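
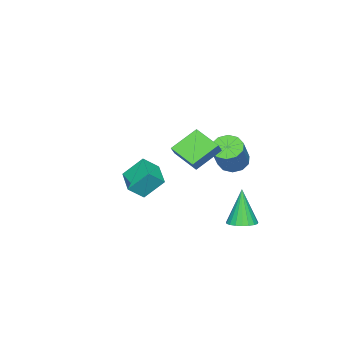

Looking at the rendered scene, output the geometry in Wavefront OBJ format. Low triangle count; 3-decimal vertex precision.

v -1.926 -2.948 -1.856
v -2.468 -2.034 -0.714
v -0.781 -1.864 -2.181
v -1.323 -0.949 -1.039
v -1.217 -3.471 -1.101
v -1.759 -2.556 0.041
v -0.072 -2.386 -1.426
v -0.614 -1.472 -0.284
v -0.551 4.056 -2.196
v 0.194 3.798 -2.063
v -1.029 3.744 -0.124
v 0.224 4.124 -2.007
v 0.119 4.439 -1.984
v -0.102 4.688 -1.997
v -0.4 4.827 -2.045
v -0.724 4.834 -2.119
v -1.019 4.705 -2.206
v -1.232 4.465 -2.292
v -1.328 4.154 -2.361
v -1.289 3.826 -2.401
v -1.123 3.538 -2.407
v -0.857 3.34 -2.375
v -0.539 3.265 -2.313
v -0.223 3.327 -2.231
v 0.037 3.516 -2.142
v -0.966 3.276 1.827
v -0.398 3.566 1.31
v 0.813 3.914 2.837
v 0.246 3.624 3.353
v -0.691 3.953 1.454
v 0.52 4.301 2.981
v -1.089 4.082 1.741
v 0.122 4.43 3.268
v -1.44 3.903 2.06
v -0.228 4.251 3.587
v -1.609 3.485 2.29
v -0.398 3.833 3.817
v -1.533 2.986 2.343
v -0.322 3.334 3.87
v -1.24 2.599 2.199
v -0.029 2.947 3.726
v -0.842 2.47 1.912
v 0.369 2.818 3.439
v -0.492 2.649 1.593
v 0.72 2.997 3.12
v -0.322 3.067 1.363
v 0.889 3.415 2.89
v 0.782 2.406 4.124
v 1.33 2.541 4.732
v 1.101 3.821 3.523
v 1.649 3.956 4.132
v 2.011 1.724 3.168
v 2.559 1.859 3.777
v 2.33 3.139 2.568
v 2.878 3.274 3.176
f 2 4 1
f 5 2 1
f 1 4 3
f 3 5 1
f 2 8 4
f 6 2 5
f 6 8 2
f 4 8 3
f 7 5 3
f 3 8 7
f 7 6 5
f 8 6 7
f 10 9 12
f 10 12 11
f 12 9 13
f 12 13 11
f 13 9 14
f 13 14 11
f 14 9 15
f 14 15 11
f 15 9 16
f 15 16 11
f 16 9 17
f 16 17 11
f 17 9 18
f 17 18 11
f 18 9 19
f 18 19 11
f 19 9 20
f 19 20 11
f 20 9 21
f 20 21 11
f 21 9 22
f 21 22 11
f 22 9 23
f 22 23 11
f 23 9 24
f 23 24 11
f 24 9 25
f 24 25 11
f 25 9 10
f 25 10 11
f 27 26 30
f 27 30 28
f 28 30 31
f 28 31 29
f 30 26 32
f 30 32 31
f 31 32 33
f 31 33 29
f 32 26 34
f 32 34 33
f 33 34 35
f 33 35 29
f 34 26 36
f 34 36 35
f 35 36 37
f 35 37 29
f 36 26 38
f 36 38 37
f 37 38 39
f 37 39 29
f 38 26 40
f 38 40 39
f 39 40 41
f 39 41 29
f 40 26 42
f 40 42 41
f 41 42 43
f 41 43 29
f 42 26 44
f 42 44 43
f 43 44 45
f 43 45 29
f 44 26 46
f 44 46 45
f 45 46 47
f 45 47 29
f 46 26 27
f 46 27 47
f 47 27 28
f 47 28 29
f 49 51 48
f 52 49 48
f 48 51 50
f 50 52 48
f 49 55 51
f 53 49 52
f 53 55 49
f 51 55 50
f 54 52 50
f 50 55 54
f 54 53 52
f 55 53 54



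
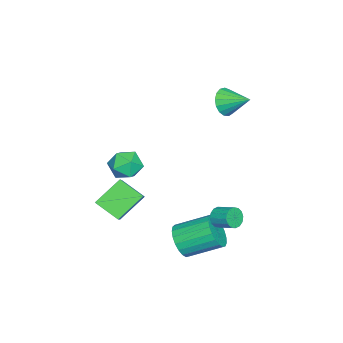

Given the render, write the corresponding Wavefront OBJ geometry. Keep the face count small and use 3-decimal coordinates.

v 2.892 2.841 -2.51
v 3.181 2.522 -2.05
v 3.518 3.46 -1.61
v 3.228 3.779 -2.07
v 3.405 2.552 -2.286
v 3.741 3.491 -1.846
v 3.491 2.659 -2.581
v 3.827 3.598 -2.142
v 3.416 2.815 -2.858
v 3.753 3.754 -2.418
v 3.201 2.978 -3.041
v 3.538 3.917 -2.601
v 2.903 3.104 -3.082
v 3.24 4.043 -2.642
v 2.602 3.16 -2.97
v 2.939 4.098 -2.53
v 2.379 3.129 -2.734
v 2.715 4.068 -2.294
v 2.293 3.022 -2.438
v 2.629 3.961 -1.999
v 2.367 2.866 -2.162
v 2.704 3.805 -1.722
v 2.582 2.703 -1.979
v 2.919 3.642 -1.539
v 2.88 2.577 -1.938
v 3.217 3.516 -1.498
v 0.382 -1.925 -3.904
v 0.11 -3.269 -3.099
v 1.848 -1.496 -2.693
v 1.576 -2.84 -1.888
v 1.604 -2.86 -5.052
v 1.332 -4.204 -4.247
v 3.07 -2.431 -3.841
v 2.798 -3.775 -3.036
v 3.6 1.113 -4.248
v 4.268 0.884 -3.498
v 3.848 2.658 -2.582
v 3.18 2.887 -3.332
v 4.517 1.089 -3.78
v 4.098 2.863 -2.864
v 4.608 1.298 -4.143
v 4.188 3.071 -3.227
v 4.524 1.475 -4.524
v 4.104 3.248 -3.608
v 4.28 1.589 -4.857
v 3.861 3.363 -3.941
v 3.919 1.621 -5.085
v 3.499 3.395 -4.169
v 3.503 1.565 -5.168
v 3.083 3.339 -4.252
v 3.103 1.432 -5.092
v 2.683 3.205 -4.176
v 2.789 1.243 -4.87
v 2.369 3.016 -3.954
v 2.616 1.031 -4.541
v 2.196 2.805 -3.625
v 2.612 0.834 -4.16
v 2.192 2.608 -3.244
v 2.78 0.685 -3.795
v 2.36 2.459 -2.879
v 3.089 0.61 -3.509
v 2.669 2.384 -2.592
v 3.486 0.622 -3.35
v 3.067 2.396 -2.434
v 3.904 0.719 -3.346
v 3.484 2.493 -2.43
v -1.273 -3.071 -3.696
v -0.39 -2.97 -3.134
v -1.93 -4.07 -2.486
v -1.047 -3.969 -1.924
v -1.688 -3.145 -2.048
v -1.282 -2.528 -2.796
v -1.038 -4.512 -2.824
v -0.632 -3.895 -3.572
v -0.245 -3.861 -2.595
v -0.647 -3.016 -2.116
v -1.673 -4.024 -3.504
v -2.075 -3.179 -3.025
v -2.97 1.418 2.021
v -2.265 1.538 1.442
v -2.67 2.822 2.679
v -2.608 1.712 1.228
v -3.034 1.819 1.195
v -3.446 1.833 1.351
v -3.748 1.753 1.661
v -3.872 1.596 2.053
v -3.79 1.398 2.438
v -3.52 1.204 2.727
v -3.124 1.06 2.854
v -2.693 0.997 2.79
v -2.325 1.031 2.55
v -2.105 1.154 2.189
v -2.084 1.337 1.789
f 2 1 5
f 2 5 3
f 3 5 6
f 3 6 4
f 5 1 7
f 5 7 6
f 6 7 8
f 6 8 4
f 7 1 9
f 7 9 8
f 8 9 10
f 8 10 4
f 9 1 11
f 9 11 10
f 10 11 12
f 10 12 4
f 11 1 13
f 11 13 12
f 12 13 14
f 12 14 4
f 13 1 15
f 13 15 14
f 14 15 16
f 14 16 4
f 15 1 17
f 15 17 16
f 16 17 18
f 16 18 4
f 17 1 19
f 17 19 18
f 18 19 20
f 18 20 4
f 19 1 21
f 19 21 20
f 20 21 22
f 20 22 4
f 21 1 23
f 21 23 22
f 22 23 24
f 22 24 4
f 23 1 25
f 23 25 24
f 24 25 26
f 24 26 4
f 25 1 2
f 25 2 26
f 26 2 3
f 26 3 4
f 28 30 27
f 31 28 27
f 27 30 29
f 29 31 27
f 28 34 30
f 32 28 31
f 32 34 28
f 30 34 29
f 33 31 29
f 29 34 33
f 33 32 31
f 34 32 33
f 36 35 39
f 36 39 37
f 37 39 40
f 37 40 38
f 39 35 41
f 39 41 40
f 40 41 42
f 40 42 38
f 41 35 43
f 41 43 42
f 42 43 44
f 42 44 38
f 43 35 45
f 43 45 44
f 44 45 46
f 44 46 38
f 45 35 47
f 45 47 46
f 46 47 48
f 46 48 38
f 47 35 49
f 47 49 48
f 48 49 50
f 48 50 38
f 49 35 51
f 49 51 50
f 50 51 52
f 50 52 38
f 51 35 53
f 51 53 52
f 52 53 54
f 52 54 38
f 53 35 55
f 53 55 54
f 54 55 56
f 54 56 38
f 55 35 57
f 55 57 56
f 56 57 58
f 56 58 38
f 57 35 59
f 57 59 58
f 58 59 60
f 58 60 38
f 59 35 61
f 59 61 60
f 60 61 62
f 60 62 38
f 61 35 63
f 61 63 62
f 62 63 64
f 62 64 38
f 63 35 65
f 63 65 64
f 64 65 66
f 64 66 38
f 65 35 36
f 65 36 66
f 66 36 37
f 66 37 38
f 67 78 72
f 67 72 68
f 67 68 74
f 67 74 77
f 67 77 78
f 68 72 76
f 72 78 71
f 78 77 69
f 77 74 73
f 74 68 75
f 70 76 71
f 70 71 69
f 70 69 73
f 70 73 75
f 70 75 76
f 71 76 72
f 69 71 78
f 73 69 77
f 75 73 74
f 76 75 68
f 80 79 82
f 80 82 81
f 82 79 83
f 82 83 81
f 83 79 84
f 83 84 81
f 84 79 85
f 84 85 81
f 85 79 86
f 85 86 81
f 86 79 87
f 86 87 81
f 87 79 88
f 87 88 81
f 88 79 89
f 88 89 81
f 89 79 90
f 89 90 81
f 90 79 91
f 90 91 81
f 91 79 92
f 91 92 81
f 92 79 93
f 92 93 81
f 93 79 80
f 93 80 81



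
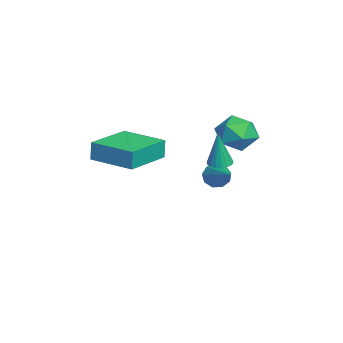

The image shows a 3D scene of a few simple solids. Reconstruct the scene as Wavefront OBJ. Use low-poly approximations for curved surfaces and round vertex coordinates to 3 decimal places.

v -4.314 1.62 -1.768
v -3.998 1.432 -2.291
v -2.546 2.1 -0.872
v -4.098 1.857 -2.322
v -4.299 2.171 -2.093
v -4.508 2.228 -1.712
v -4.625 2 -1.357
v -4.598 1.594 -1.195
v -4.437 1.201 -1.3
v -4.22 1.003 -1.625
v -4.046 1.095 -2.016
v -3.049 2.81 0.861
v -2.318 3.234 1.375
v -2.822 1.446 1.665
v -2.091 1.87 2.179
v -3.026 2.157 2.321
v -3.167 3 1.824
v -1.973 1.68 1.216
v -2.114 2.523 0.719
v -1.654 2.536 1.594
v -2.304 2.83 2.277
v -2.836 1.85 0.763
v -3.486 2.144 1.446
v -1.809 -2.202 1.094
v -1.867 -2.166 1.992
v -0.622 -0.593 1.106
v -0.68 -0.556 2.004
v -0.1 -3.464 1.256
v -0.158 -3.427 2.154
v 1.087 -1.854 1.268
v 1.029 -1.818 2.166
v -1.159 1.614 0.525
v -0.804 1.224 0.471
v -1.021 1.506 2.235
v -0.67 1.418 0.472
v -0.632 1.651 0.484
v -0.699 1.876 0.504
v -0.857 2.05 0.528
v -1.075 2.137 0.551
v -1.309 2.121 0.569
v -1.514 2.004 0.578
v -1.649 1.81 0.577
v -1.686 1.578 0.565
v -1.62 1.352 0.545
v -1.462 1.179 0.521
v -1.244 1.092 0.498
v -1.009 1.108 0.48
f 2 1 4
f 2 4 3
f 4 1 5
f 4 5 3
f 5 1 6
f 5 6 3
f 6 1 7
f 6 7 3
f 7 1 8
f 7 8 3
f 8 1 9
f 8 9 3
f 9 1 10
f 9 10 3
f 10 1 11
f 10 11 3
f 11 1 2
f 11 2 3
f 12 23 17
f 12 17 13
f 12 13 19
f 12 19 22
f 12 22 23
f 13 17 21
f 17 23 16
f 23 22 14
f 22 19 18
f 19 13 20
f 15 21 16
f 15 16 14
f 15 14 18
f 15 18 20
f 15 20 21
f 16 21 17
f 14 16 23
f 18 14 22
f 20 18 19
f 21 20 13
f 25 27 24
f 28 25 24
f 24 27 26
f 26 28 24
f 25 31 27
f 29 25 28
f 29 31 25
f 27 31 26
f 30 28 26
f 26 31 30
f 30 29 28
f 31 29 30
f 33 32 35
f 33 35 34
f 35 32 36
f 35 36 34
f 36 32 37
f 36 37 34
f 37 32 38
f 37 38 34
f 38 32 39
f 38 39 34
f 39 32 40
f 39 40 34
f 40 32 41
f 40 41 34
f 41 32 42
f 41 42 34
f 42 32 43
f 42 43 34
f 43 32 44
f 43 44 34
f 44 32 45
f 44 45 34
f 45 32 46
f 45 46 34
f 46 32 47
f 46 47 34
f 47 32 33
f 47 33 34



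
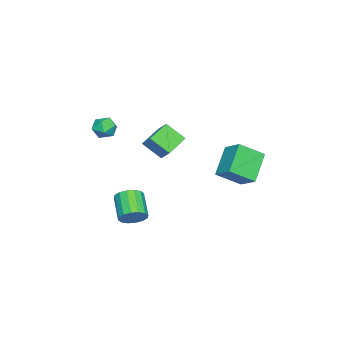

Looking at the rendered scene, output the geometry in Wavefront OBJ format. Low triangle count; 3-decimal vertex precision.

v -1.754 -2.47 -0.988
v -1.372 -1.877 -0.367
v -1.844 -1.461 -1.896
v -1.463 -0.868 -1.274
v -0.377 -2.812 -1.506
v 0.004 -2.219 -0.884
v -0.468 -1.803 -2.413
v -0.086 -1.21 -1.792
v 4.24 -1.418 -4.358
v 4.787 -1.69 -3.922
v 3.726 -2.354 -3.007
v 3.18 -2.082 -3.442
v 4.7 -1.343 -3.77
v 3.64 -2.007 -2.855
v 4.491 -1.017 -3.776
v 3.431 -1.68 -2.861
v 4.214 -0.797 -3.938
v 3.154 -1.461 -3.022
v 3.945 -0.745 -4.212
v 2.884 -1.408 -3.296
v 3.754 -0.872 -4.525
v 2.694 -1.536 -3.61
v 3.694 -1.146 -4.793
v 2.633 -1.81 -3.878
v 3.78 -1.493 -4.945
v 2.72 -2.157 -4.03
v 3.989 -1.82 -4.939
v 2.929 -2.483 -4.024
v 4.266 -2.039 -4.778
v 3.206 -2.703 -3.862
v 4.536 -2.092 -4.504
v 3.475 -2.755 -3.588
v 4.726 -1.964 -4.19
v 3.666 -2.628 -3.275
v 2.277 -3.252 0.118
v 2.812 -3.527 0.525
v 1.528 -4.033 0.575
v 2.063 -4.308 0.982
v 1.807 -3.643 1.121
v 2.269 -3.161 0.838
v 2.071 -4.399 0.262
v 2.533 -3.917 -0.021
v 2.684 -4.236 0.613
v 2.521 -3.769 1.144
v 1.819 -3.791 -0.044
v 1.656 -3.324 0.487
v 0.868 2.947 -2.833
v 1.638 1.864 -1.978
v -0.518 2.964 -1.562
v 0.253 1.882 -0.707
v 1.467 3.878 -2.193
v 2.238 2.796 -1.338
v 0.082 3.896 -0.922
v 0.852 2.813 -0.067
f 2 4 1
f 5 2 1
f 1 4 3
f 3 5 1
f 2 8 4
f 6 2 5
f 6 8 2
f 4 8 3
f 7 5 3
f 3 8 7
f 7 6 5
f 8 6 7
f 10 9 13
f 10 13 11
f 11 13 14
f 11 14 12
f 13 9 15
f 13 15 14
f 14 15 16
f 14 16 12
f 15 9 17
f 15 17 16
f 16 17 18
f 16 18 12
f 17 9 19
f 17 19 18
f 18 19 20
f 18 20 12
f 19 9 21
f 19 21 20
f 20 21 22
f 20 22 12
f 21 9 23
f 21 23 22
f 22 23 24
f 22 24 12
f 23 9 25
f 23 25 24
f 24 25 26
f 24 26 12
f 25 9 27
f 25 27 26
f 26 27 28
f 26 28 12
f 27 9 29
f 27 29 28
f 28 29 30
f 28 30 12
f 29 9 31
f 29 31 30
f 30 31 32
f 30 32 12
f 31 9 33
f 31 33 32
f 32 33 34
f 32 34 12
f 33 9 10
f 33 10 34
f 34 10 11
f 34 11 12
f 35 46 40
f 35 40 36
f 35 36 42
f 35 42 45
f 35 45 46
f 36 40 44
f 40 46 39
f 46 45 37
f 45 42 41
f 42 36 43
f 38 44 39
f 38 39 37
f 38 37 41
f 38 41 43
f 38 43 44
f 39 44 40
f 37 39 46
f 41 37 45
f 43 41 42
f 44 43 36
f 48 50 47
f 51 48 47
f 47 50 49
f 49 51 47
f 48 54 50
f 52 48 51
f 52 54 48
f 50 54 49
f 53 51 49
f 49 54 53
f 53 52 51
f 54 52 53



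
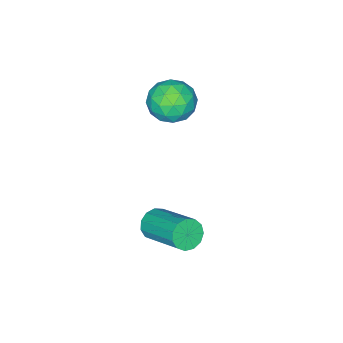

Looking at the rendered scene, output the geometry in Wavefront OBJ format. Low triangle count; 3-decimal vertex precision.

v -3.722 1.28 1.907
v -2.921 1.161 1.919
v -3.899 0.159 2.561
v -3.098 0.04 2.573
v -3.424 0.638 3.01
v -3.315 1.331 2.605
v -3.505 -0.011 1.875
v -3.396 0.682 1.47
v -2.787 0.363 1.899
v -2.737 0.764 2.6
v -4.083 0.556 1.88
v -4.033 0.957 2.581
v -3.306 1.319 1.855
v -3.514 0.001 2.625
v -3.705 0.353 2.881
v -3.235 0.283 2.888
v -3.538 1.419 2.259
v -3.067 1.349 2.266
v -3.363 1.042 2.907
v -3.753 -0.029 2.214
v -3.282 -0.099 2.221
v -3.585 1.037 1.592
v -3.115 0.967 1.599
v -3.457 0.278 1.573
v -2.757 0.78 1.85
v -2.86 0.121 2.235
v -3.1 0.091 1.825
v -3.036 0.498 1.587
v -2.727 1.016 2.263
v -2.831 0.357 2.647
v -3.023 0.708 2.904
v -2.959 1.116 2.666
v -2.648 0.546 2.251
v -3.989 0.963 1.833
v -4.093 0.304 2.217
v -3.861 0.204 1.814
v -3.797 0.612 1.576
v -3.96 1.199 2.245
v -4.063 0.54 2.63
v -3.784 0.822 2.893
v -3.72 1.229 2.655
v -4.172 0.774 2.229
v -1.322 1.855 -1.446
v -0.812 1.878 -1.65
v -0.547 3.349 -0.818
v -1.058 3.325 -0.614
v -0.994 2.025 -1.852
v -0.73 3.496 -1.021
v -1.28 2.119 -1.926
v -1.016 3.589 -1.095
v -1.58 2.128 -1.847
v -1.315 3.599 -1.016
v -1.798 2.05 -1.641
v -1.533 3.521 -0.81
v -1.865 1.911 -1.372
v -1.6 3.382 -0.541
v -1.759 1.753 -1.127
v -1.495 3.224 -0.296
v -1.515 1.628 -0.983
v -1.251 3.099 -0.152
v -1.21 1.575 -0.986
v -0.945 3.045 -0.155
v -0.94 1.61 -1.134
v -0.676 3.081 -0.303
v -0.792 1.723 -1.382
v -0.527 3.194 -0.551
f 1 38 17
f 38 12 41
f 17 41 6
f 38 41 17
f 1 17 13
f 17 6 18
f 13 18 2
f 17 18 13
f 1 13 22
f 13 2 23
f 22 23 8
f 13 23 22
f 1 22 34
f 22 8 37
f 34 37 11
f 22 37 34
f 1 34 38
f 34 11 42
f 38 42 12
f 34 42 38
f 2 18 29
f 18 6 32
f 29 32 10
f 18 32 29
f 6 41 19
f 41 12 40
f 19 40 5
f 41 40 19
f 12 42 39
f 42 11 35
f 39 35 3
f 42 35 39
f 11 37 36
f 37 8 24
f 36 24 7
f 37 24 36
f 8 23 28
f 23 2 25
f 28 25 9
f 23 25 28
f 4 30 16
f 30 10 31
f 16 31 5
f 30 31 16
f 4 16 14
f 16 5 15
f 14 15 3
f 16 15 14
f 4 14 21
f 14 3 20
f 21 20 7
f 14 20 21
f 4 21 26
f 21 7 27
f 26 27 9
f 21 27 26
f 4 26 30
f 26 9 33
f 30 33 10
f 26 33 30
f 5 31 19
f 31 10 32
f 19 32 6
f 31 32 19
f 3 15 39
f 15 5 40
f 39 40 12
f 15 40 39
f 7 20 36
f 20 3 35
f 36 35 11
f 20 35 36
f 9 27 28
f 27 7 24
f 28 24 8
f 27 24 28
f 10 33 29
f 33 9 25
f 29 25 2
f 33 25 29
f 44 43 47
f 44 47 45
f 45 47 48
f 45 48 46
f 47 43 49
f 47 49 48
f 48 49 50
f 48 50 46
f 49 43 51
f 49 51 50
f 50 51 52
f 50 52 46
f 51 43 53
f 51 53 52
f 52 53 54
f 52 54 46
f 53 43 55
f 53 55 54
f 54 55 56
f 54 56 46
f 55 43 57
f 55 57 56
f 56 57 58
f 56 58 46
f 57 43 59
f 57 59 58
f 58 59 60
f 58 60 46
f 59 43 61
f 59 61 60
f 60 61 62
f 60 62 46
f 61 43 63
f 61 63 62
f 62 63 64
f 62 64 46
f 63 43 65
f 63 65 64
f 64 65 66
f 64 66 46
f 65 43 44
f 65 44 66
f 66 44 45
f 66 45 46



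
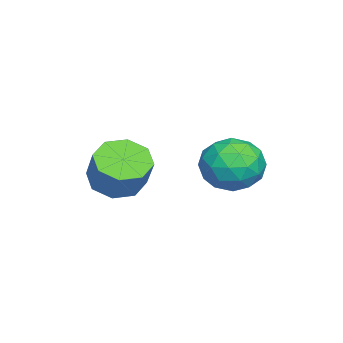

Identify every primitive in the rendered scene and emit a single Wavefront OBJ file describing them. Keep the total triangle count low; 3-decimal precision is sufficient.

v -1.47 -3.629 -3.103
v -0.793 -3.566 -3.525
v -0.234 -3.229 -2.579
v -0.91 -3.291 -2.157
v -1.115 -3.046 -3.521
v -0.556 -2.708 -2.574
v -1.645 -2.866 -3.271
v -1.085 -2.529 -2.325
v -2.072 -3.134 -2.924
v -1.513 -2.796 -1.977
v -2.146 -3.691 -2.681
v -1.587 -3.354 -1.735
v -1.824 -4.212 -2.686
v -1.265 -3.874 -1.739
v -1.295 -4.391 -2.935
v -0.735 -4.054 -1.989
v -0.867 -4.124 -3.283
v -0.308 -3.786 -2.336
v -4.007 -0.52 -3.32
v -3.44 -0.204 -2.617
v -3 -1.656 -3.623
v -2.433 -1.34 -2.92
v -3.276 -1.741 -2.71
v -3.899 -1.038 -2.524
v -2.541 -0.822 -3.716
v -3.164 -0.119 -3.53
v -2.534 -0.39 -2.862
v -2.988 -0.959 -2.241
v -3.452 -0.901 -3.999
v -3.906 -1.47 -3.378
v -3.812 -0.262 -2.942
v -2.628 -1.598 -3.298
v -3.124 -1.833 -3.175
v -2.79 -1.648 -2.762
v -4.082 -0.753 -2.887
v -3.748 -0.567 -2.474
v -3.652 -1.47 -2.529
v -2.692 -1.293 -3.766
v -2.358 -1.107 -3.353
v -3.65 -0.212 -3.478
v -3.316 -0.027 -3.065
v -2.788 -0.39 -3.711
v -2.946 -0.186 -2.673
v -2.354 -0.854 -2.851
v -2.418 -0.549 -3.319
v -2.784 -0.136 -3.209
v -3.213 -0.52 -2.308
v -2.621 -1.188 -2.485
v -3.117 -1.423 -2.362
v -3.483 -1.011 -2.252
v -2.68 -0.63 -2.452
v -3.819 -0.672 -3.755
v -3.227 -1.34 -3.932
v -2.957 -0.849 -3.988
v -3.323 -0.437 -3.878
v -4.086 -1.006 -3.389
v -3.494 -1.674 -3.567
v -3.656 -1.724 -3.031
v -4.022 -1.311 -2.921
v -3.76 -1.23 -3.788
f 2 1 5
f 2 5 3
f 3 5 6
f 3 6 4
f 5 1 7
f 5 7 6
f 6 7 8
f 6 8 4
f 7 1 9
f 7 9 8
f 8 9 10
f 8 10 4
f 9 1 11
f 9 11 10
f 10 11 12
f 10 12 4
f 11 1 13
f 11 13 12
f 12 13 14
f 12 14 4
f 13 1 15
f 13 15 14
f 14 15 16
f 14 16 4
f 15 1 17
f 15 17 16
f 16 17 18
f 16 18 4
f 17 1 2
f 17 2 18
f 18 2 3
f 18 3 4
f 19 56 35
f 56 30 59
f 35 59 24
f 56 59 35
f 19 35 31
f 35 24 36
f 31 36 20
f 35 36 31
f 19 31 40
f 31 20 41
f 40 41 26
f 31 41 40
f 19 40 52
f 40 26 55
f 52 55 29
f 40 55 52
f 19 52 56
f 52 29 60
f 56 60 30
f 52 60 56
f 20 36 47
f 36 24 50
f 47 50 28
f 36 50 47
f 24 59 37
f 59 30 58
f 37 58 23
f 59 58 37
f 30 60 57
f 60 29 53
f 57 53 21
f 60 53 57
f 29 55 54
f 55 26 42
f 54 42 25
f 55 42 54
f 26 41 46
f 41 20 43
f 46 43 27
f 41 43 46
f 22 48 34
f 48 28 49
f 34 49 23
f 48 49 34
f 22 34 32
f 34 23 33
f 32 33 21
f 34 33 32
f 22 32 39
f 32 21 38
f 39 38 25
f 32 38 39
f 22 39 44
f 39 25 45
f 44 45 27
f 39 45 44
f 22 44 48
f 44 27 51
f 48 51 28
f 44 51 48
f 23 49 37
f 49 28 50
f 37 50 24
f 49 50 37
f 21 33 57
f 33 23 58
f 57 58 30
f 33 58 57
f 25 38 54
f 38 21 53
f 54 53 29
f 38 53 54
f 27 45 46
f 45 25 42
f 46 42 26
f 45 42 46
f 28 51 47
f 51 27 43
f 47 43 20
f 51 43 47



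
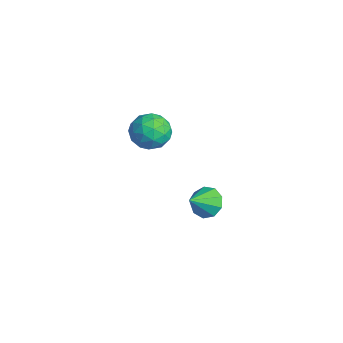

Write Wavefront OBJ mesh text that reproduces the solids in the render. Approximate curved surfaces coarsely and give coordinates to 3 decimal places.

v -2.72 3.634 -2.105
v -2.001 4.08 -2.019
v -2.2 2.626 -1.235
v -2.383 4.236 -1.609
v -2.923 4.111 -1.432
v -3.367 3.763 -1.57
v -3.509 3.354 -1.958
v -3.282 3.076 -2.415
v -2.792 3.059 -2.728
v -2.268 3.311 -2.749
v -1.956 3.714 -2.469
v -2.391 1.917 3.418
v -1.701 1.211 3.363
v -3.499 0.809 3.737
v -2.809 0.103 3.682
v -2.798 0.748 4.431
v -2.113 1.433 4.234
v -3.087 0.587 2.866
v -2.402 1.272 2.669
v -2.131 0.389 3.023
v -1.953 0.489 3.99
v -3.247 1.531 3.11
v -3.069 1.631 4.077
v -1.948 1.661 3.363
v -3.252 0.359 3.737
v -3.245 0.738 4.177
v -2.84 0.323 4.145
v -2.191 1.792 3.874
v -1.785 1.377 3.842
v -2.43 1.105 4.47
v -3.415 0.643 3.258
v -3.009 0.228 3.226
v -2.36 1.697 2.955
v -1.955 1.282 2.923
v -2.77 0.915 2.63
v -1.796 0.763 3.13
v -2.448 0.112 3.318
v -2.611 0.396 2.838
v -2.208 0.799 2.722
v -1.691 0.822 3.699
v -2.343 0.171 3.886
v -2.336 0.55 4.326
v -1.933 0.952 4.21
v -1.944 0.339 3.498
v -2.857 1.849 3.214
v -3.509 1.198 3.401
v -3.267 1.068 2.89
v -2.864 1.47 2.774
v -2.752 1.908 3.782
v -3.404 1.257 3.97
v -2.992 1.221 4.378
v -2.589 1.624 4.262
v -3.256 1.681 3.602
f 2 1 4
f 2 4 3
f 4 1 5
f 4 5 3
f 5 1 6
f 5 6 3
f 6 1 7
f 6 7 3
f 7 1 8
f 7 8 3
f 8 1 9
f 8 9 3
f 9 1 10
f 9 10 3
f 10 1 11
f 10 11 3
f 11 1 2
f 11 2 3
f 12 49 28
f 49 23 52
f 28 52 17
f 49 52 28
f 12 28 24
f 28 17 29
f 24 29 13
f 28 29 24
f 12 24 33
f 24 13 34
f 33 34 19
f 24 34 33
f 12 33 45
f 33 19 48
f 45 48 22
f 33 48 45
f 12 45 49
f 45 22 53
f 49 53 23
f 45 53 49
f 13 29 40
f 29 17 43
f 40 43 21
f 29 43 40
f 17 52 30
f 52 23 51
f 30 51 16
f 52 51 30
f 23 53 50
f 53 22 46
f 50 46 14
f 53 46 50
f 22 48 47
f 48 19 35
f 47 35 18
f 48 35 47
f 19 34 39
f 34 13 36
f 39 36 20
f 34 36 39
f 15 41 27
f 41 21 42
f 27 42 16
f 41 42 27
f 15 27 25
f 27 16 26
f 25 26 14
f 27 26 25
f 15 25 32
f 25 14 31
f 32 31 18
f 25 31 32
f 15 32 37
f 32 18 38
f 37 38 20
f 32 38 37
f 15 37 41
f 37 20 44
f 41 44 21
f 37 44 41
f 16 42 30
f 42 21 43
f 30 43 17
f 42 43 30
f 14 26 50
f 26 16 51
f 50 51 23
f 26 51 50
f 18 31 47
f 31 14 46
f 47 46 22
f 31 46 47
f 20 38 39
f 38 18 35
f 39 35 19
f 38 35 39
f 21 44 40
f 44 20 36
f 40 36 13
f 44 36 40



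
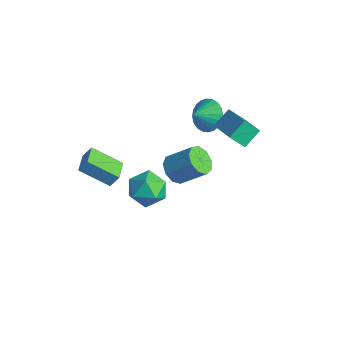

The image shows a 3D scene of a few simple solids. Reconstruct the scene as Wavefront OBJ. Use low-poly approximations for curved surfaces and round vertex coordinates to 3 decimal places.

v 0.457 -3.386 0.375
v 1.18 -2.511 0.405
v 1.82 -4.529 0.835
v 2.543 -3.654 0.865
v 1.729 -3.745 1.651
v 0.886 -3.039 1.367
v 2.114 -4.001 -0.127
v 1.271 -3.295 -0.411
v 2.204 -2.891 0.095
v 1.966 -2.733 1.194
v 1.034 -4.307 0.046
v 0.796 -4.149 1.145
v -3.078 0.943 -4.508
v -2.311 0.826 -5.038
v -1.315 1.84 -3.823
v -2.082 1.957 -3.292
v -2.626 1.356 -5.222
v -1.631 2.37 -4.006
v -3.153 1.692 -5.071
v -2.158 2.706 -3.855
v -3.645 1.678 -4.656
v -2.649 2.692 -3.441
v -3.871 1.32 -4.173
v -2.876 2.334 -2.957
v -3.726 0.785 -3.845
v -2.731 1.8 -2.63
v -3.278 0.325 -3.828
v -2.282 1.339 -2.613
v -2.736 0.153 -4.129
v -1.74 1.168 -2.914
v -2.354 0.351 -4.607
v -1.358 1.366 -3.392
v -2.711 2.767 -0.284
v -1.923 3.22 0.241
v -2.609 1.813 0.384
v -2.246 3.34 0.462
v -2.64 3.373 0.57
v -3.044 3.314 0.548
v -3.398 3.172 0.399
v -3.648 2.968 0.146
v -3.755 2.733 -0.173
v -3.703 2.504 -0.508
v -3.5 2.315 -0.81
v -3.177 2.194 -1.031
v -2.783 2.161 -1.139
v -2.378 2.22 -1.116
v -2.024 2.363 -0.967
v -1.775 2.567 -0.714
v -1.668 2.801 -0.396
v -1.72 3.031 -0.06
v -3.593 -2.513 -3.17
v -4.726 -3.746 -2.095
v -3.34 -2.096 -2.426
v -4.473 -3.329 -1.35
v -2.567 -3.351 -3.05
v -3.7 -4.584 -1.974
v -2.314 -2.934 -2.305
v -3.447 -4.167 -1.23
v -1.634 2.479 -0.092
v 0.299 2.175 0.724
v -1.79 3.494 0.654
v 0.143 3.191 1.47
v -1.183 3.149 -0.91
v 0.75 2.846 -0.094
v -1.339 4.165 -0.164
v 0.594 3.861 0.652
f 1 12 6
f 1 6 2
f 1 2 8
f 1 8 11
f 1 11 12
f 2 6 10
f 6 12 5
f 12 11 3
f 11 8 7
f 8 2 9
f 4 10 5
f 4 5 3
f 4 3 7
f 4 7 9
f 4 9 10
f 5 10 6
f 3 5 12
f 7 3 11
f 9 7 8
f 10 9 2
f 14 13 17
f 14 17 15
f 15 17 18
f 15 18 16
f 17 13 19
f 17 19 18
f 18 19 20
f 18 20 16
f 19 13 21
f 19 21 20
f 20 21 22
f 20 22 16
f 21 13 23
f 21 23 22
f 22 23 24
f 22 24 16
f 23 13 25
f 23 25 24
f 24 25 26
f 24 26 16
f 25 13 27
f 25 27 26
f 26 27 28
f 26 28 16
f 27 13 29
f 27 29 28
f 28 29 30
f 28 30 16
f 29 13 31
f 29 31 30
f 30 31 32
f 30 32 16
f 31 13 14
f 31 14 32
f 32 14 15
f 32 15 16
f 34 33 36
f 34 36 35
f 36 33 37
f 36 37 35
f 37 33 38
f 37 38 35
f 38 33 39
f 38 39 35
f 39 33 40
f 39 40 35
f 40 33 41
f 40 41 35
f 41 33 42
f 41 42 35
f 42 33 43
f 42 43 35
f 43 33 44
f 43 44 35
f 44 33 45
f 44 45 35
f 45 33 46
f 45 46 35
f 46 33 47
f 46 47 35
f 47 33 48
f 47 48 35
f 48 33 49
f 48 49 35
f 49 33 50
f 49 50 35
f 50 33 34
f 50 34 35
f 52 54 51
f 55 52 51
f 51 54 53
f 53 55 51
f 52 58 54
f 56 52 55
f 56 58 52
f 54 58 53
f 57 55 53
f 53 58 57
f 57 56 55
f 58 56 57
f 60 62 59
f 63 60 59
f 59 62 61
f 61 63 59
f 60 66 62
f 64 60 63
f 64 66 60
f 62 66 61
f 65 63 61
f 61 66 65
f 65 64 63
f 66 64 65



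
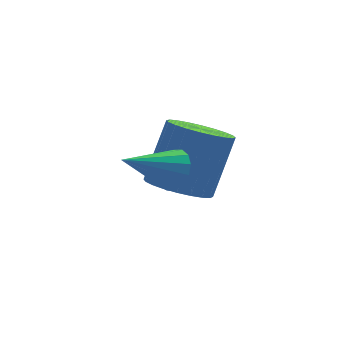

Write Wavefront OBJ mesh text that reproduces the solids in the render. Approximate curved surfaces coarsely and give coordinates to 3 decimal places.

v -1.091 2.968 -4.491
v -0.249 3.18 -4.987
v 0.673 3.784 -3.165
v -0.169 3.572 -2.669
v -0.436 3.522 -5.006
v 0.485 4.126 -3.183
v -0.723 3.779 -4.946
v 0.198 4.383 -3.123
v -1.066 3.913 -4.817
v -0.145 4.517 -2.994
v -1.413 3.903 -4.638
v -0.492 4.507 -2.815
v -1.711 3.751 -4.437
v -0.789 4.355 -2.614
v -1.914 3.479 -4.245
v -0.993 4.083 -2.422
v -1.992 3.13 -4.089
v -1.07 3.734 -2.267
v -1.933 2.756 -3.995
v -1.011 3.36 -2.173
v -1.745 2.414 -3.977
v -0.824 3.018 -2.154
v -1.458 2.157 -4.037
v -0.537 2.761 -2.214
v -1.115 2.023 -4.166
v -0.194 2.627 -2.343
v -0.768 2.033 -4.345
v 0.153 2.637 -2.522
v -0.471 2.185 -4.546
v 0.451 2.789 -2.723
v -0.267 2.457 -4.738
v 0.654 3.061 -2.915
v -0.19 2.806 -4.893
v 0.732 3.41 -3.071
v -2.127 0.675 -1.951
v -1.792 0.548 -1.373
v -3.613 0.585 -1.109
v -1.821 0.899 -1.386
v -1.932 1.189 -1.551
v -2.095 1.342 -1.823
v -2.267 1.316 -2.129
v -2.401 1.118 -2.387
v -2.462 0.802 -2.529
v -2.433 0.451 -2.515
v -2.322 0.161 -2.35
v -2.159 0.008 -2.079
v -1.987 0.034 -1.772
v -1.853 0.232 -1.514
f 2 1 5
f 2 5 3
f 3 5 6
f 3 6 4
f 5 1 7
f 5 7 6
f 6 7 8
f 6 8 4
f 7 1 9
f 7 9 8
f 8 9 10
f 8 10 4
f 9 1 11
f 9 11 10
f 10 11 12
f 10 12 4
f 11 1 13
f 11 13 12
f 12 13 14
f 12 14 4
f 13 1 15
f 13 15 14
f 14 15 16
f 14 16 4
f 15 1 17
f 15 17 16
f 16 17 18
f 16 18 4
f 17 1 19
f 17 19 18
f 18 19 20
f 18 20 4
f 19 1 21
f 19 21 20
f 20 21 22
f 20 22 4
f 21 1 23
f 21 23 22
f 22 23 24
f 22 24 4
f 23 1 25
f 23 25 24
f 24 25 26
f 24 26 4
f 25 1 27
f 25 27 26
f 26 27 28
f 26 28 4
f 27 1 29
f 27 29 28
f 28 29 30
f 28 30 4
f 29 1 31
f 29 31 30
f 30 31 32
f 30 32 4
f 31 1 33
f 31 33 32
f 32 33 34
f 32 34 4
f 33 1 2
f 33 2 34
f 34 2 3
f 34 3 4
f 36 35 38
f 36 38 37
f 38 35 39
f 38 39 37
f 39 35 40
f 39 40 37
f 40 35 41
f 40 41 37
f 41 35 42
f 41 42 37
f 42 35 43
f 42 43 37
f 43 35 44
f 43 44 37
f 44 35 45
f 44 45 37
f 45 35 46
f 45 46 37
f 46 35 47
f 46 47 37
f 47 35 48
f 47 48 37
f 48 35 36
f 48 36 37



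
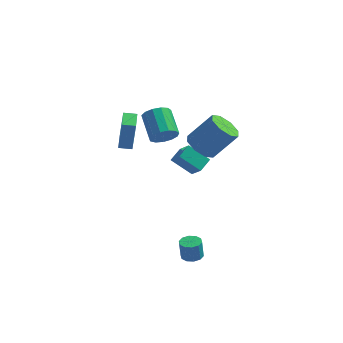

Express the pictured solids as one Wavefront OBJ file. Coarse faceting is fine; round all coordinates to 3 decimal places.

v 1.393 -3.409 -4.352
v 1.919 -3.011 -4.317
v 1.812 -2.974 -3.133
v 1.287 -3.371 -3.168
v 1.587 -2.778 -4.355
v 1.48 -2.741 -3.17
v 1.181 -2.785 -4.391
v 1.074 -2.748 -3.206
v 0.856 -3.03 -4.413
v 0.749 -2.993 -3.228
v 0.736 -3.42 -4.411
v 0.629 -3.383 -3.227
v 0.868 -3.806 -4.387
v 0.761 -3.769 -3.203
v 1.2 -4.039 -4.35
v 1.093 -4.002 -3.165
v 1.606 -4.032 -4.314
v 1.499 -3.995 -3.129
v 1.931 -3.787 -4.292
v 1.824 -3.75 -3.107
v 2.051 -3.397 -4.293
v 1.944 -3.36 -3.109
v -1.195 3.502 -1.655
v -0.524 2.737 -0.665
v -0.8 4.374 -1.249
v -0.129 3.609 -0.259
v 0.109 3.371 -2.641
v 0.78 2.606 -1.651
v 0.504 4.243 -2.235
v 1.175 3.478 -1.245
v 1.297 -0.527 2.868
v 2.095 -0.88 2.321
v 3.422 -0.426 3.964
v 2.623 -0.073 4.512
v 1.97 -0.109 2.21
v 3.296 0.345 3.853
v 1.45 0.416 2.484
v 2.777 0.87 4.127
v 0.841 0.389 2.984
v 2.167 0.843 4.627
v 0.498 -0.174 3.416
v 1.825 0.28 5.059
v 0.624 -0.945 3.527
v 1.95 -0.491 5.17
v 1.143 -1.47 3.253
v 2.47 -1.016 4.896
v 1.753 -1.443 2.753
v 3.079 -0.989 4.396
v -3.656 0.454 1.342
v -3.409 0.396 3.427
v -3.866 1.796 1.404
v -3.619 1.738 3.489
v -2.861 0.582 1.251
v -2.614 0.524 3.336
v -3.071 1.924 1.313
v -2.824 1.866 3.398
v -0.848 -0.138 3.157
v -0.172 -0.128 3.72
v -0.916 1.289 4.587
v -1.592 1.278 4.023
v -0.045 0.169 3.344
v -0.789 1.586 4.211
v -0.173 0.368 2.908
v -0.917 1.785 3.775
v -0.515 0.407 2.552
v -1.259 1.824 3.418
v -0.963 0.272 2.387
v -1.707 1.689 3.254
v -1.374 0.007 2.467
v -2.118 1.424 3.333
v -1.619 -0.304 2.765
v -2.363 1.113 3.632
v -1.618 -0.562 3.188
v -2.362 0.854 4.055
v -1.374 -0.686 3.601
v -2.118 0.73 4.468
v -0.962 -0.637 3.873
v -1.706 0.78 4.74
v -0.514 -0.428 3.917
v -1.258 0.988 4.784
f 2 1 5
f 2 5 3
f 3 5 6
f 3 6 4
f 5 1 7
f 5 7 6
f 6 7 8
f 6 8 4
f 7 1 9
f 7 9 8
f 8 9 10
f 8 10 4
f 9 1 11
f 9 11 10
f 10 11 12
f 10 12 4
f 11 1 13
f 11 13 12
f 12 13 14
f 12 14 4
f 13 1 15
f 13 15 14
f 14 15 16
f 14 16 4
f 15 1 17
f 15 17 16
f 16 17 18
f 16 18 4
f 17 1 19
f 17 19 18
f 18 19 20
f 18 20 4
f 19 1 21
f 19 21 20
f 20 21 22
f 20 22 4
f 21 1 2
f 21 2 22
f 22 2 3
f 22 3 4
f 24 26 23
f 27 24 23
f 23 26 25
f 25 27 23
f 24 30 26
f 28 24 27
f 28 30 24
f 26 30 25
f 29 27 25
f 25 30 29
f 29 28 27
f 30 28 29
f 32 31 35
f 32 35 33
f 33 35 36
f 33 36 34
f 35 31 37
f 35 37 36
f 36 37 38
f 36 38 34
f 37 31 39
f 37 39 38
f 38 39 40
f 38 40 34
f 39 31 41
f 39 41 40
f 40 41 42
f 40 42 34
f 41 31 43
f 41 43 42
f 42 43 44
f 42 44 34
f 43 31 45
f 43 45 44
f 44 45 46
f 44 46 34
f 45 31 47
f 45 47 46
f 46 47 48
f 46 48 34
f 47 31 32
f 47 32 48
f 48 32 33
f 48 33 34
f 50 52 49
f 53 50 49
f 49 52 51
f 51 53 49
f 50 56 52
f 54 50 53
f 54 56 50
f 52 56 51
f 55 53 51
f 51 56 55
f 55 54 53
f 56 54 55
f 58 57 61
f 58 61 59
f 59 61 62
f 59 62 60
f 61 57 63
f 61 63 62
f 62 63 64
f 62 64 60
f 63 57 65
f 63 65 64
f 64 65 66
f 64 66 60
f 65 57 67
f 65 67 66
f 66 67 68
f 66 68 60
f 67 57 69
f 67 69 68
f 68 69 70
f 68 70 60
f 69 57 71
f 69 71 70
f 70 71 72
f 70 72 60
f 71 57 73
f 71 73 72
f 72 73 74
f 72 74 60
f 73 57 75
f 73 75 74
f 74 75 76
f 74 76 60
f 75 57 77
f 75 77 76
f 76 77 78
f 76 78 60
f 77 57 79
f 77 79 78
f 78 79 80
f 78 80 60
f 79 57 58
f 79 58 80
f 80 58 59
f 80 59 60



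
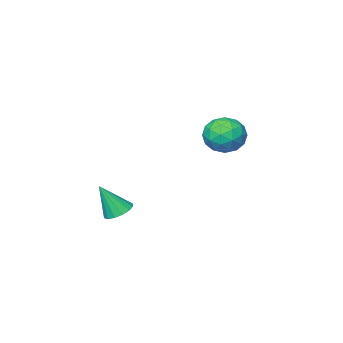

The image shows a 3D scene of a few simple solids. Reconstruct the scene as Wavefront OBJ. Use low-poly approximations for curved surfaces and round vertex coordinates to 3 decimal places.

v -2.807 4.061 3.117
v -2.099 4.669 3.47
v -1.721 2.871 2.99
v -1.013 3.479 3.343
v -1.746 3.165 3.944
v -2.418 3.9 4.022
v -1.402 3.64 2.438
v -2.074 4.375 2.516
v -1.231 4.409 3.051
v -1.443 4.116 3.982
v -2.377 3.424 2.478
v -2.589 3.131 3.409
v -2.548 4.47 3.305
v -1.272 3.07 3.155
v -1.703 2.886 3.508
v -1.286 3.244 3.716
v -2.736 4.017 3.629
v -2.319 4.375 3.837
v -2.112 3.491 4.115
v -1.501 3.165 2.623
v -1.084 3.523 2.831
v -2.534 4.296 2.744
v -2.117 4.654 2.952
v -1.708 4.049 2.345
v -1.622 4.674 3.266
v -0.983 3.975 3.191
v -1.212 4.069 2.659
v -1.607 4.501 2.705
v -1.747 4.502 3.813
v -1.108 3.803 3.738
v -1.539 3.618 4.091
v -1.934 4.05 4.137
v -1.236 4.349 3.566
v -2.712 3.737 2.722
v -2.073 3.038 2.647
v -1.886 3.49 2.323
v -2.281 3.922 2.369
v -2.837 3.565 3.269
v -2.198 2.866 3.194
v -2.213 3.039 3.755
v -2.608 3.471 3.801
v -2.584 3.191 2.894
v 3.335 3.641 0.157
v 3.949 3.818 -0.076
v 3.985 3.239 1.563
v 3.819 4.111 0.068
v 3.559 4.279 0.237
v 3.239 4.275 0.383
v 2.945 4.102 0.47
v 2.755 3.806 0.472
v 2.721 3.465 0.39
v 2.852 3.172 0.246
v 3.112 3.004 0.078
v 3.432 3.007 -0.069
v 3.726 3.181 -0.155
v 3.915 3.477 -0.158
f 1 38 17
f 38 12 41
f 17 41 6
f 38 41 17
f 1 17 13
f 17 6 18
f 13 18 2
f 17 18 13
f 1 13 22
f 13 2 23
f 22 23 8
f 13 23 22
f 1 22 34
f 22 8 37
f 34 37 11
f 22 37 34
f 1 34 38
f 34 11 42
f 38 42 12
f 34 42 38
f 2 18 29
f 18 6 32
f 29 32 10
f 18 32 29
f 6 41 19
f 41 12 40
f 19 40 5
f 41 40 19
f 12 42 39
f 42 11 35
f 39 35 3
f 42 35 39
f 11 37 36
f 37 8 24
f 36 24 7
f 37 24 36
f 8 23 28
f 23 2 25
f 28 25 9
f 23 25 28
f 4 30 16
f 30 10 31
f 16 31 5
f 30 31 16
f 4 16 14
f 16 5 15
f 14 15 3
f 16 15 14
f 4 14 21
f 14 3 20
f 21 20 7
f 14 20 21
f 4 21 26
f 21 7 27
f 26 27 9
f 21 27 26
f 4 26 30
f 26 9 33
f 30 33 10
f 26 33 30
f 5 31 19
f 31 10 32
f 19 32 6
f 31 32 19
f 3 15 39
f 15 5 40
f 39 40 12
f 15 40 39
f 7 20 36
f 20 3 35
f 36 35 11
f 20 35 36
f 9 27 28
f 27 7 24
f 28 24 8
f 27 24 28
f 10 33 29
f 33 9 25
f 29 25 2
f 33 25 29
f 44 43 46
f 44 46 45
f 46 43 47
f 46 47 45
f 47 43 48
f 47 48 45
f 48 43 49
f 48 49 45
f 49 43 50
f 49 50 45
f 50 43 51
f 50 51 45
f 51 43 52
f 51 52 45
f 52 43 53
f 52 53 45
f 53 43 54
f 53 54 45
f 54 43 55
f 54 55 45
f 55 43 56
f 55 56 45
f 56 43 44
f 56 44 45



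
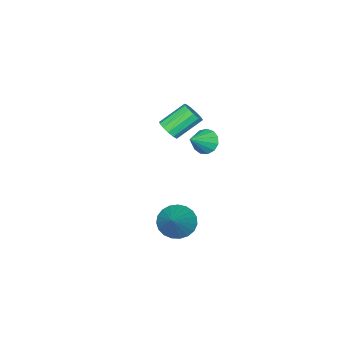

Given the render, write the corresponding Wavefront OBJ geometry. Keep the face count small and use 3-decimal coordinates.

v -2.484 -0.921 -1.633
v -2.142 -0.345 -1.646
v -3.255 0.338 -0.621
v -3.596 -0.239 -0.607
v -2.392 -0.328 -1.929
v -3.505 0.355 -0.904
v -2.671 -0.498 -2.117
v -3.783 0.185 -1.092
v -2.89 -0.804 -2.152
v -4.003 -0.121 -1.127
v -2.98 -1.146 -2.022
v -4.093 -0.463 -0.997
v -2.913 -1.418 -1.768
v -4.026 -0.735 -0.743
v -2.709 -1.531 -1.471
v -3.822 -0.848 -0.446
v -2.434 -1.451 -1.226
v -3.547 -0.768 -0.201
v -2.174 -1.203 -1.109
v -3.287 -0.52 -0.084
v -2.013 -0.866 -1.159
v -3.126 -0.183 -0.134
v -2.001 -0.546 -1.359
v -3.114 0.137 -0.334
v 2.412 3.57 -3.266
v 2.966 2.806 -3.375
v 3.808 4.39 -1.914
v 3.1 3.046 -3.659
v 3.115 3.376 -3.875
v 3.008 3.74 -3.985
v 2.798 4.074 -3.972
v 2.521 4.321 -3.836
v 2.226 4.439 -3.602
v 1.962 4.405 -3.309
v 1.776 4.228 -3.009
v 1.7 3.936 -2.754
v 1.747 3.581 -2.587
v 1.909 3.224 -2.537
v 2.158 2.927 -2.613
v 2.45 2.741 -2.803
v 2.736 2.698 -3.072
v -1.535 2.107 -0.578
v -1.183 2.526 -1.075
v -0.405 2.053 0.178
v -1.354 2.789 -0.8
v -1.583 2.835 -0.454
v -1.797 2.649 -0.148
v -1.927 2.292 0.022
v -1.933 1.875 0.002
v -1.813 1.532 -0.203
v -1.604 1.372 -0.526
v -1.373 1.444 -0.866
v -1.194 1.727 -1.114
v -1.123 2.131 -1.192
f 2 1 5
f 2 5 3
f 3 5 6
f 3 6 4
f 5 1 7
f 5 7 6
f 6 7 8
f 6 8 4
f 7 1 9
f 7 9 8
f 8 9 10
f 8 10 4
f 9 1 11
f 9 11 10
f 10 11 12
f 10 12 4
f 11 1 13
f 11 13 12
f 12 13 14
f 12 14 4
f 13 1 15
f 13 15 14
f 14 15 16
f 14 16 4
f 15 1 17
f 15 17 16
f 16 17 18
f 16 18 4
f 17 1 19
f 17 19 18
f 18 19 20
f 18 20 4
f 19 1 21
f 19 21 20
f 20 21 22
f 20 22 4
f 21 1 23
f 21 23 22
f 22 23 24
f 22 24 4
f 23 1 2
f 23 2 24
f 24 2 3
f 24 3 4
f 26 25 28
f 26 28 27
f 28 25 29
f 28 29 27
f 29 25 30
f 29 30 27
f 30 25 31
f 30 31 27
f 31 25 32
f 31 32 27
f 32 25 33
f 32 33 27
f 33 25 34
f 33 34 27
f 34 25 35
f 34 35 27
f 35 25 36
f 35 36 27
f 36 25 37
f 36 37 27
f 37 25 38
f 37 38 27
f 38 25 39
f 38 39 27
f 39 25 40
f 39 40 27
f 40 25 41
f 40 41 27
f 41 25 26
f 41 26 27
f 43 42 45
f 43 45 44
f 45 42 46
f 45 46 44
f 46 42 47
f 46 47 44
f 47 42 48
f 47 48 44
f 48 42 49
f 48 49 44
f 49 42 50
f 49 50 44
f 50 42 51
f 50 51 44
f 51 42 52
f 51 52 44
f 52 42 53
f 52 53 44
f 53 42 54
f 53 54 44
f 54 42 43
f 54 43 44



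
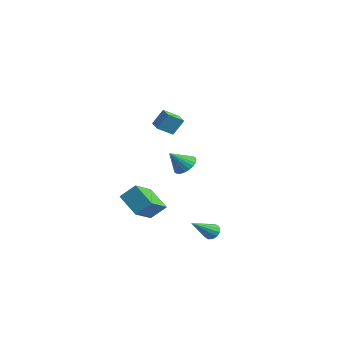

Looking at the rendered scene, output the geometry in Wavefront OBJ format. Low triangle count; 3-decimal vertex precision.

v 2.654 -1.837 -4.466
v 3.03 -1.513 -4.111
v 2.966 -3.443 -3.334
v 2.715 -1.479 -3.976
v 2.381 -1.559 -3.997
v 2.134 -1.727 -4.167
v 2.053 -1.93 -4.433
v 2.162 -2.103 -4.708
v 2.427 -2.192 -4.907
v 2.765 -2.168 -4.967
v 3.068 -2.039 -4.867
v 3.239 -1.846 -4.64
v 3.225 -1.65 -4.358
v -2.358 -0.748 -0.789
v -1.646 -1.152 -1.083
v -2.482 -1.792 0.349
v -1.511 -0.93 -0.864
v -1.505 -0.68 -0.634
v -1.629 -0.441 -0.428
v -1.864 -0.248 -0.277
v -2.174 -0.131 -0.203
v -2.512 -0.109 -0.219
v -2.827 -0.183 -0.322
v -3.07 -0.344 -0.496
v -3.206 -0.566 -0.714
v -3.212 -0.815 -0.944
v -3.088 -1.055 -1.15
v -2.853 -1.247 -1.302
v -2.542 -1.364 -1.375
v -2.204 -1.387 -1.359
v -1.889 -1.312 -1.256
v -4.691 -2.98 -4.123
v -3.765 -4.553 -3.192
v -4.195 -2.137 -3.193
v -3.268 -3.71 -2.261
v -3.172 -2.71 -5.179
v -2.245 -4.283 -4.247
v -2.675 -1.867 -4.248
v -1.749 -3.44 -3.317
v -0.194 -3.189 3.214
v -0.338 -4.174 3.809
v 0.044 -2.586 4.271
v -0.1 -3.571 4.866
v 0.76 -3.389 3.114
v 0.616 -4.374 3.709
v 0.998 -2.786 4.171
v 0.854 -3.771 4.766
f 2 1 4
f 2 4 3
f 4 1 5
f 4 5 3
f 5 1 6
f 5 6 3
f 6 1 7
f 6 7 3
f 7 1 8
f 7 8 3
f 8 1 9
f 8 9 3
f 9 1 10
f 9 10 3
f 10 1 11
f 10 11 3
f 11 1 12
f 11 12 3
f 12 1 13
f 12 13 3
f 13 1 2
f 13 2 3
f 15 14 17
f 15 17 16
f 17 14 18
f 17 18 16
f 18 14 19
f 18 19 16
f 19 14 20
f 19 20 16
f 20 14 21
f 20 21 16
f 21 14 22
f 21 22 16
f 22 14 23
f 22 23 16
f 23 14 24
f 23 24 16
f 24 14 25
f 24 25 16
f 25 14 26
f 25 26 16
f 26 14 27
f 26 27 16
f 27 14 28
f 27 28 16
f 28 14 29
f 28 29 16
f 29 14 30
f 29 30 16
f 30 14 31
f 30 31 16
f 31 14 15
f 31 15 16
f 33 35 32
f 36 33 32
f 32 35 34
f 34 36 32
f 33 39 35
f 37 33 36
f 37 39 33
f 35 39 34
f 38 36 34
f 34 39 38
f 38 37 36
f 39 37 38
f 41 43 40
f 44 41 40
f 40 43 42
f 42 44 40
f 41 47 43
f 45 41 44
f 45 47 41
f 43 47 42
f 46 44 42
f 42 47 46
f 46 45 44
f 47 45 46



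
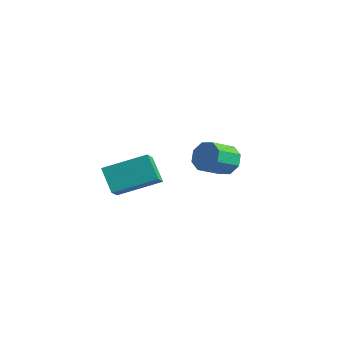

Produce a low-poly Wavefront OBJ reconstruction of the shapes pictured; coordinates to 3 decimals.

v -2.713 -4.01 -0.892
v -2.18 -4.609 -0.381
v -1.707 -2.485 -0.155
v -1.175 -3.084 0.357
v -1.845 -4.096 -1.897
v -1.313 -4.695 -1.385
v -0.84 -2.571 -1.159
v -0.307 -3.17 -0.648
v -2.393 1.74 -1.673
v -1.847 1.512 -2.211
v -1.761 0.332 -1.625
v -2.307 0.56 -1.087
v -1.595 1.775 -1.719
v -1.509 0.595 -1.133
v -1.811 2.017 -1.2
v -1.725 0.838 -0.614
v -2.368 2.097 -0.958
v -2.282 0.918 -0.372
v -2.939 1.968 -1.135
v -2.853 0.788 -0.549
v -3.191 1.705 -1.627
v -3.105 0.525 -1.041
v -2.975 1.462 -2.146
v -2.889 0.283 -1.56
v -2.418 1.382 -2.388
v -2.332 0.203 -1.802
f 2 4 1
f 5 2 1
f 1 4 3
f 3 5 1
f 2 8 4
f 6 2 5
f 6 8 2
f 4 8 3
f 7 5 3
f 3 8 7
f 7 6 5
f 8 6 7
f 10 9 13
f 10 13 11
f 11 13 14
f 11 14 12
f 13 9 15
f 13 15 14
f 14 15 16
f 14 16 12
f 15 9 17
f 15 17 16
f 16 17 18
f 16 18 12
f 17 9 19
f 17 19 18
f 18 19 20
f 18 20 12
f 19 9 21
f 19 21 20
f 20 21 22
f 20 22 12
f 21 9 23
f 21 23 22
f 22 23 24
f 22 24 12
f 23 9 25
f 23 25 24
f 24 25 26
f 24 26 12
f 25 9 10
f 25 10 26
f 26 10 11
f 26 11 12



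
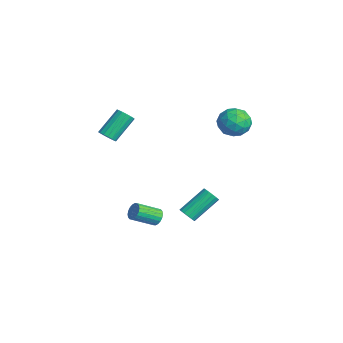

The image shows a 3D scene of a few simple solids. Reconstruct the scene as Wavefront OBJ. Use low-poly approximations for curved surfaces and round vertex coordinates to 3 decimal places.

v 1.231 3.412 4.042
v 1.874 3.12 3.321
v -0.014 2.8 3.179
v 0.629 2.508 2.458
v 0.64 2.051 3.358
v 1.409 2.43 3.891
v 0.451 3.49 2.609
v 1.22 3.869 3.142
v 1.392 3.169 2.435
v 1.509 2.28 2.898
v 0.351 3.64 3.602
v 0.468 2.751 4.065
v 1.661 3.32 3.757
v 0.199 2.6 2.743
v 0.205 2.332 3.272
v 0.583 2.161 2.848
v 1.388 2.914 4.092
v 1.766 2.742 3.668
v 1.041 2.114 3.69
v 0.094 3.178 2.832
v 0.472 3.006 2.408
v 1.277 3.759 3.652
v 1.655 3.588 3.228
v 0.819 3.806 2.81
v 1.757 3.177 2.813
v 1.025 2.818 2.305
v 0.92 3.395 2.394
v 1.372 3.617 2.708
v 1.825 2.654 3.085
v 1.093 2.295 2.577
v 1.099 2.026 3.106
v 1.552 2.248 3.42
v 1.542 2.683 2.564
v 0.767 3.625 3.923
v 0.035 3.266 3.415
v 0.308 3.672 3.08
v 0.761 3.894 3.394
v 0.835 3.102 4.195
v 0.103 2.743 3.687
v 0.488 2.303 3.792
v 0.94 2.525 4.106
v 0.318 3.237 3.936
v 1.848 -1.738 -2.731
v 2.166 -1.508 -2.331
v 2.15 -2.812 -1.569
v 1.832 -3.042 -1.969
v 1.934 -1.46 -2.253
v 1.918 -2.763 -1.491
v 1.686 -1.466 -2.269
v 1.67 -2.77 -1.507
v 1.469 -1.527 -2.377
v 1.453 -2.83 -1.615
v 1.328 -1.629 -2.555
v 1.312 -2.932 -1.793
v 1.289 -1.753 -2.768
v 1.273 -3.056 -2.006
v 1.362 -1.874 -2.973
v 1.346 -3.177 -2.211
v 1.53 -1.968 -3.131
v 1.514 -3.272 -2.369
v 1.762 -2.017 -3.209
v 1.746 -3.32 -2.447
v 2.01 -2.01 -3.193
v 1.994 -3.314 -2.431
v 2.227 -1.95 -3.085
v 2.211 -3.253 -2.323
v 2.368 -1.848 -2.907
v 2.352 -3.151 -2.145
v 2.407 -1.724 -2.694
v 2.391 -3.027 -1.932
v 2.334 -1.603 -2.489
v 2.318 -2.906 -1.727
v -0.188 0.68 -4.47
v 0.111 0.433 -4.052
v -0.253 1.994 -2.872
v -0.552 2.24 -3.29
v 0.297 0.58 -4.188
v -0.067 2.14 -3.008
v 0.372 0.749 -4.389
v 0.008 2.309 -3.208
v 0.318 0.902 -4.608
v -0.045 2.462 -3.428
v 0.149 1.005 -4.796
v -0.215 2.565 -3.615
v -0.098 1.033 -4.909
v -0.462 2.593 -3.728
v -0.365 0.98 -4.921
v -0.729 2.54 -3.741
v -0.592 0.858 -4.831
v -0.956 2.419 -3.65
v -0.726 0.696 -4.657
v -1.09 2.256 -3.477
v -0.737 0.53 -4.441
v -1.101 2.09 -3.261
v -0.623 0.398 -4.232
v -0.986 1.958 -3.051
v -0.408 0.331 -4.077
v -0.772 1.891 -2.896
v -0.143 0.344 -4.012
v -0.507 1.904 -2.832
v -1.687 -3.387 1.865
v -1.369 -3.655 2.27
v -1.896 -2.421 3.5
v -2.213 -2.153 3.095
v -1.194 -3.47 2.16
v -1.721 -2.236 3.389
v -1.131 -3.267 1.982
v -1.658 -2.032 3.211
v -1.196 -3.09 1.778
v -1.723 -1.856 3.007
v -1.373 -2.982 1.593
v -1.9 -1.748 2.822
v -1.622 -2.967 1.471
v -2.149 -1.732 2.7
v -1.886 -3.048 1.439
v -2.413 -1.813 2.668
v -2.104 -3.207 1.505
v -2.631 -1.972 2.734
v -2.226 -3.407 1.654
v -2.753 -2.172 2.883
v -2.225 -3.602 1.851
v -2.752 -2.368 3.08
v -2.1 -3.749 2.051
v -2.627 -2.514 3.28
v -1.881 -3.812 2.209
v -2.408 -2.578 3.438
v -1.617 -3.778 2.288
v -2.144 -2.544 3.517
f 1 38 17
f 38 12 41
f 17 41 6
f 38 41 17
f 1 17 13
f 17 6 18
f 13 18 2
f 17 18 13
f 1 13 22
f 13 2 23
f 22 23 8
f 13 23 22
f 1 22 34
f 22 8 37
f 34 37 11
f 22 37 34
f 1 34 38
f 34 11 42
f 38 42 12
f 34 42 38
f 2 18 29
f 18 6 32
f 29 32 10
f 18 32 29
f 6 41 19
f 41 12 40
f 19 40 5
f 41 40 19
f 12 42 39
f 42 11 35
f 39 35 3
f 42 35 39
f 11 37 36
f 37 8 24
f 36 24 7
f 37 24 36
f 8 23 28
f 23 2 25
f 28 25 9
f 23 25 28
f 4 30 16
f 30 10 31
f 16 31 5
f 30 31 16
f 4 16 14
f 16 5 15
f 14 15 3
f 16 15 14
f 4 14 21
f 14 3 20
f 21 20 7
f 14 20 21
f 4 21 26
f 21 7 27
f 26 27 9
f 21 27 26
f 4 26 30
f 26 9 33
f 30 33 10
f 26 33 30
f 5 31 19
f 31 10 32
f 19 32 6
f 31 32 19
f 3 15 39
f 15 5 40
f 39 40 12
f 15 40 39
f 7 20 36
f 20 3 35
f 36 35 11
f 20 35 36
f 9 27 28
f 27 7 24
f 28 24 8
f 27 24 28
f 10 33 29
f 33 9 25
f 29 25 2
f 33 25 29
f 44 43 47
f 44 47 45
f 45 47 48
f 45 48 46
f 47 43 49
f 47 49 48
f 48 49 50
f 48 50 46
f 49 43 51
f 49 51 50
f 50 51 52
f 50 52 46
f 51 43 53
f 51 53 52
f 52 53 54
f 52 54 46
f 53 43 55
f 53 55 54
f 54 55 56
f 54 56 46
f 55 43 57
f 55 57 56
f 56 57 58
f 56 58 46
f 57 43 59
f 57 59 58
f 58 59 60
f 58 60 46
f 59 43 61
f 59 61 60
f 60 61 62
f 60 62 46
f 61 43 63
f 61 63 62
f 62 63 64
f 62 64 46
f 63 43 65
f 63 65 64
f 64 65 66
f 64 66 46
f 65 43 67
f 65 67 66
f 66 67 68
f 66 68 46
f 67 43 69
f 67 69 68
f 68 69 70
f 68 70 46
f 69 43 71
f 69 71 70
f 70 71 72
f 70 72 46
f 71 43 44
f 71 44 72
f 72 44 45
f 72 45 46
f 74 73 77
f 74 77 75
f 75 77 78
f 75 78 76
f 77 73 79
f 77 79 78
f 78 79 80
f 78 80 76
f 79 73 81
f 79 81 80
f 80 81 82
f 80 82 76
f 81 73 83
f 81 83 82
f 82 83 84
f 82 84 76
f 83 73 85
f 83 85 84
f 84 85 86
f 84 86 76
f 85 73 87
f 85 87 86
f 86 87 88
f 86 88 76
f 87 73 89
f 87 89 88
f 88 89 90
f 88 90 76
f 89 73 91
f 89 91 90
f 90 91 92
f 90 92 76
f 91 73 93
f 91 93 92
f 92 93 94
f 92 94 76
f 93 73 95
f 93 95 94
f 94 95 96
f 94 96 76
f 95 73 97
f 95 97 96
f 96 97 98
f 96 98 76
f 97 73 99
f 97 99 98
f 98 99 100
f 98 100 76
f 99 73 74
f 99 74 100
f 100 74 75
f 100 75 76
f 102 101 105
f 102 105 103
f 103 105 106
f 103 106 104
f 105 101 107
f 105 107 106
f 106 107 108
f 106 108 104
f 107 101 109
f 107 109 108
f 108 109 110
f 108 110 104
f 109 101 111
f 109 111 110
f 110 111 112
f 110 112 104
f 111 101 113
f 111 113 112
f 112 113 114
f 112 114 104
f 113 101 115
f 113 115 114
f 114 115 116
f 114 116 104
f 115 101 117
f 115 117 116
f 116 117 118
f 116 118 104
f 117 101 119
f 117 119 118
f 118 119 120
f 118 120 104
f 119 101 121
f 119 121 120
f 120 121 122
f 120 122 104
f 121 101 123
f 121 123 122
f 122 123 124
f 122 124 104
f 123 101 125
f 123 125 124
f 124 125 126
f 124 126 104
f 125 101 127
f 125 127 126
f 126 127 128
f 126 128 104
f 127 101 102
f 127 102 128
f 128 102 103
f 128 103 104



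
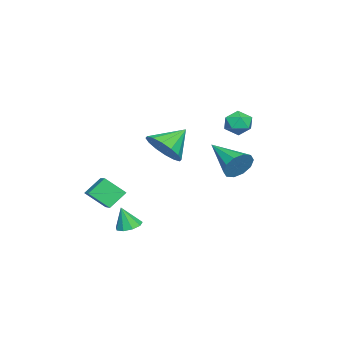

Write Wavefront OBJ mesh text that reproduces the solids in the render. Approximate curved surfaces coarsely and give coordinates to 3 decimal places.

v 1.213 0.286 -4.23
v 1.609 -0.092 -4.39
v 1.347 -0.006 -3.21
v 1.776 0.252 -4.314
v 1.68 0.612 -4.198
v 1.365 0.819 -4.098
v 0.979 0.777 -4.06
v 0.703 0.505 -4.101
v 0.665 0.13 -4.203
v 0.884 -0.171 -4.318
v 1.257 -0.259 -4.392
v -2.75 4.165 0.276
v -2.115 4.255 0.512
v -2.785 3.165 0.748
v -2.15 3.255 0.984
v -2.664 3.626 1.238
v -2.643 4.244 0.946
v -2.257 3.176 0.314
v -2.236 3.794 0.022
v -1.81 3.643 0.536
v -2.062 3.922 1.107
v -2.838 3.498 0.153
v -3.09 3.777 0.724
v -0.93 4.208 -1.19
v -0.462 4.151 -0.607
v -1.93 2.732 -0.53
v -0.806 4.437 -0.487
v -1.197 4.636 -0.635
v -1.487 4.671 -0.995
v -1.564 4.53 -1.43
v -1.399 4.265 -1.772
v -1.055 3.978 -1.893
v -0.664 3.779 -1.744
v -0.374 3.744 -1.384
v -0.297 3.886 -0.95
v -3.398 0.128 -1.588
v -2.869 0.972 -1.675
v -4.342 0.812 -0.692
v -3.218 0.993 -2.057
v -3.615 0.781 -2.314
v -3.953 0.395 -2.376
v -4.144 -0.063 -2.227
v -4.134 -0.469 -1.907
v -3.927 -0.716 -1.501
v -3.579 -0.736 -1.119
v -3.182 -0.525 -0.863
v -2.843 -0.139 -0.801
v -2.653 0.319 -0.949
v -2.663 0.726 -1.27
v 1.187 -0.729 -3.335
v 1.34 -1.576 -2.604
v 0.625 -0.241 -2.653
v 0.778 -1.089 -1.921
v 2.342 -0.091 -2.839
v 2.495 -0.939 -2.107
v 1.78 0.396 -2.156
v 1.933 -0.451 -1.425
f 2 1 4
f 2 4 3
f 4 1 5
f 4 5 3
f 5 1 6
f 5 6 3
f 6 1 7
f 6 7 3
f 7 1 8
f 7 8 3
f 8 1 9
f 8 9 3
f 9 1 10
f 9 10 3
f 10 1 11
f 10 11 3
f 11 1 2
f 11 2 3
f 12 23 17
f 12 17 13
f 12 13 19
f 12 19 22
f 12 22 23
f 13 17 21
f 17 23 16
f 23 22 14
f 22 19 18
f 19 13 20
f 15 21 16
f 15 16 14
f 15 14 18
f 15 18 20
f 15 20 21
f 16 21 17
f 14 16 23
f 18 14 22
f 20 18 19
f 21 20 13
f 25 24 27
f 25 27 26
f 27 24 28
f 27 28 26
f 28 24 29
f 28 29 26
f 29 24 30
f 29 30 26
f 30 24 31
f 30 31 26
f 31 24 32
f 31 32 26
f 32 24 33
f 32 33 26
f 33 24 34
f 33 34 26
f 34 24 35
f 34 35 26
f 35 24 25
f 35 25 26
f 37 36 39
f 37 39 38
f 39 36 40
f 39 40 38
f 40 36 41
f 40 41 38
f 41 36 42
f 41 42 38
f 42 36 43
f 42 43 38
f 43 36 44
f 43 44 38
f 44 36 45
f 44 45 38
f 45 36 46
f 45 46 38
f 46 36 47
f 46 47 38
f 47 36 48
f 47 48 38
f 48 36 49
f 48 49 38
f 49 36 37
f 49 37 38
f 51 53 50
f 54 51 50
f 50 53 52
f 52 54 50
f 51 57 53
f 55 51 54
f 55 57 51
f 53 57 52
f 56 54 52
f 52 57 56
f 56 55 54
f 57 55 56



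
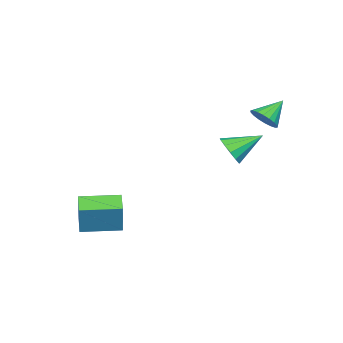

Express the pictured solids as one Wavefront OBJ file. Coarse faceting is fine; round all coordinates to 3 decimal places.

v -2.409 2.996 1.594
v -1.964 3.511 1.885
v -3.391 3.364 2.446
v -2.115 3.674 1.642
v -2.324 3.702 1.389
v -2.55 3.591 1.176
v -2.748 3.362 1.047
v -2.879 3.06 1.026
v -2.917 2.746 1.117
v -2.854 2.482 1.303
v -2.704 2.319 1.547
v -2.495 2.291 1.8
v -2.269 2.402 2.012
v -2.071 2.631 2.142
v -1.94 2.933 2.163
v -1.902 3.247 2.071
v -2.206 1.427 -0.639
v -1.624 1.517 -0.055
v -3.214 2.493 0.199
v -1.541 1.847 -0.376
v -1.67 2.044 -0.78
v -1.969 2.044 -1.14
v -2.343 1.849 -1.341
v -2.674 1.519 -1.319
v -2.857 1.16 -1.081
v -2.833 0.886 -0.703
v -2.61 0.783 -0.305
v -2.259 0.884 -0.013
v -1.892 1.158 0.08
v 2.543 -3.283 -4.058
v 3.009 -2.948 -2.468
v 1.412 -1.819 -4.035
v 1.878 -1.484 -2.446
v 3.322 -2.676 -4.414
v 3.788 -2.341 -2.825
v 2.191 -1.212 -4.392
v 2.657 -0.877 -2.802
f 2 1 4
f 2 4 3
f 4 1 5
f 4 5 3
f 5 1 6
f 5 6 3
f 6 1 7
f 6 7 3
f 7 1 8
f 7 8 3
f 8 1 9
f 8 9 3
f 9 1 10
f 9 10 3
f 10 1 11
f 10 11 3
f 11 1 12
f 11 12 3
f 12 1 13
f 12 13 3
f 13 1 14
f 13 14 3
f 14 1 15
f 14 15 3
f 15 1 16
f 15 16 3
f 16 1 2
f 16 2 3
f 18 17 20
f 18 20 19
f 20 17 21
f 20 21 19
f 21 17 22
f 21 22 19
f 22 17 23
f 22 23 19
f 23 17 24
f 23 24 19
f 24 17 25
f 24 25 19
f 25 17 26
f 25 26 19
f 26 17 27
f 26 27 19
f 27 17 28
f 27 28 19
f 28 17 29
f 28 29 19
f 29 17 18
f 29 18 19
f 31 33 30
f 34 31 30
f 30 33 32
f 32 34 30
f 31 37 33
f 35 31 34
f 35 37 31
f 33 37 32
f 36 34 32
f 32 37 36
f 36 35 34
f 37 35 36



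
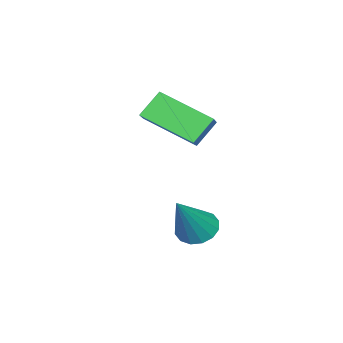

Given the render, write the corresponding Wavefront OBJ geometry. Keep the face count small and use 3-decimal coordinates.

v -1.843 1.493 -3.71
v -1.259 1.567 -4.159
v -0.557 1.427 -2.05
v -1.359 1.925 -4.067
v -1.589 2.167 -3.879
v -1.886 2.229 -3.646
v -2.172 2.094 -3.43
v -2.37 1.798 -3.289
v -2.426 1.42 -3.261
v -2.326 1.062 -3.353
v -2.097 0.819 -3.54
v -1.799 0.757 -3.773
v -1.513 0.893 -3.989
v -1.315 1.189 -4.13
v -3.604 -1.313 -0.219
v -4.298 -0.95 0.624
v -3.648 0.584 -1.071
v -4.342 0.947 -0.228
v -2.918 -1.087 0.248
v -3.612 -0.724 1.091
v -2.962 0.81 -0.604
v -3.656 1.173 0.239
f 2 1 4
f 2 4 3
f 4 1 5
f 4 5 3
f 5 1 6
f 5 6 3
f 6 1 7
f 6 7 3
f 7 1 8
f 7 8 3
f 8 1 9
f 8 9 3
f 9 1 10
f 9 10 3
f 10 1 11
f 10 11 3
f 11 1 12
f 11 12 3
f 12 1 13
f 12 13 3
f 13 1 14
f 13 14 3
f 14 1 2
f 14 2 3
f 16 18 15
f 19 16 15
f 15 18 17
f 17 19 15
f 16 22 18
f 20 16 19
f 20 22 16
f 18 22 17
f 21 19 17
f 17 22 21
f 21 20 19
f 22 20 21



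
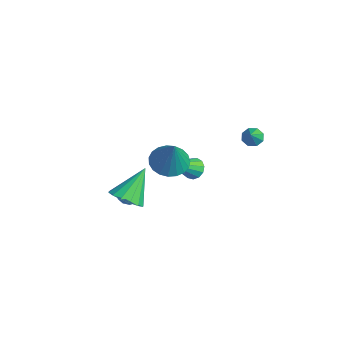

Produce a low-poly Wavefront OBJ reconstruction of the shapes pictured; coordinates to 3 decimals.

v -0.776 -1.966 -1.861
v -0.198 -2.237 -2.106
v -1.282 -2.943 -1.974
v -0.704 -3.214 -2.219
v -0.743 -3.03 -1.562
v -0.431 -2.426 -1.492
v -1.049 -2.754 -2.588
v -0.737 -2.15 -2.518
v -0.367 -2.724 -2.555
v -0.178 -2.894 -1.921
v -1.302 -2.286 -2.159
v -1.113 -2.456 -1.525
v -0.443 -2.016 -1.974
v -1.037 -3.164 -2.106
v -1.06 -3.056 -1.72
v -0.721 -3.215 -1.864
v -0.58 -2.127 -1.613
v -0.24 -2.286 -1.757
v -0.56 -2.752 -1.437
v -1.24 -2.894 -2.323
v -0.9 -3.053 -2.467
v -0.759 -1.965 -2.216
v -0.42 -2.124 -2.36
v -0.92 -2.428 -2.643
v -0.203 -2.461 -2.382
v -0.5 -3.035 -2.448
v -0.703 -2.765 -2.665
v -0.519 -2.41 -2.624
v -0.091 -2.561 -2.009
v -0.388 -3.136 -2.075
v -0.411 -3.028 -1.689
v -0.228 -2.673 -1.648
v -0.191 -2.847 -2.273
v -1.092 -2.044 -2.005
v -1.389 -2.619 -2.071
v -1.252 -2.507 -2.432
v -1.069 -2.152 -2.391
v -0.98 -2.145 -1.632
v -1.277 -2.719 -1.698
v -0.961 -2.77 -1.456
v -0.777 -2.415 -1.415
v -1.289 -2.333 -1.807
v 1.291 3.087 2.06
v 1.508 2.741 1.663
v 2.029 2.633 2.86
v 1.719 3.123 1.685
v 1.678 3.483 1.927
v 1.411 3.612 2.247
v 1.073 3.433 2.457
v 0.863 3.051 2.435
v 0.903 2.691 2.193
v 1.171 2.562 1.873
v -1.987 1.366 -2.15
v -1.373 1.625 -2.085
v -1.453 -0.206 -0.93
v -1.58 1.772 -1.805
v -1.916 1.789 -1.635
v -2.275 1.673 -1.628
v -2.543 1.459 -1.787
v -2.634 1.215 -2.061
v -2.519 1.02 -2.363
v -2.236 0.934 -2.597
v -1.874 0.986 -2.69
v -1.547 1.158 -2.61
v -1.36 1.397 -2.385
v 2.148 -3.836 0.087
v 2.852 -3.24 -0.138
v 1.632 -2.644 1.633
v 2.463 -3.079 -0.392
v 1.99 -3.121 -0.518
v 1.558 -3.354 -0.481
v 1.285 -3.717 -0.293
v 1.243 -4.111 -0.003
v 1.443 -4.432 0.311
v 1.832 -4.594 0.565
v 2.305 -4.552 0.691
v 2.737 -4.319 0.655
v 3.01 -3.956 0.466
v 3.052 -3.561 0.176
v 0.64 -1.015 0.987
v 1.456 -1.415 0.524
v 1.6 -1.145 2.793
v 1.541 -1 0.509
v 1.47 -0.587 0.576
v 1.255 -0.249 0.715
v 0.934 -0.042 0.9
v 0.562 -0.004 1.101
v 0.204 -0.141 1.281
v -0.079 -0.429 1.411
v -0.238 -0.818 1.468
v -0.245 -1.241 1.441
v -0.099 -1.625 1.336
v 0.174 -1.904 1.17
v 0.528 -2.029 0.973
v 0.902 -1.978 0.778
v 1.23 -1.761 0.619
f 1 38 17
f 38 12 41
f 17 41 6
f 38 41 17
f 1 17 13
f 17 6 18
f 13 18 2
f 17 18 13
f 1 13 22
f 13 2 23
f 22 23 8
f 13 23 22
f 1 22 34
f 22 8 37
f 34 37 11
f 22 37 34
f 1 34 38
f 34 11 42
f 38 42 12
f 34 42 38
f 2 18 29
f 18 6 32
f 29 32 10
f 18 32 29
f 6 41 19
f 41 12 40
f 19 40 5
f 41 40 19
f 12 42 39
f 42 11 35
f 39 35 3
f 42 35 39
f 11 37 36
f 37 8 24
f 36 24 7
f 37 24 36
f 8 23 28
f 23 2 25
f 28 25 9
f 23 25 28
f 4 30 16
f 30 10 31
f 16 31 5
f 30 31 16
f 4 16 14
f 16 5 15
f 14 15 3
f 16 15 14
f 4 14 21
f 14 3 20
f 21 20 7
f 14 20 21
f 4 21 26
f 21 7 27
f 26 27 9
f 21 27 26
f 4 26 30
f 26 9 33
f 30 33 10
f 26 33 30
f 5 31 19
f 31 10 32
f 19 32 6
f 31 32 19
f 3 15 39
f 15 5 40
f 39 40 12
f 15 40 39
f 7 20 36
f 20 3 35
f 36 35 11
f 20 35 36
f 9 27 28
f 27 7 24
f 28 24 8
f 27 24 28
f 10 33 29
f 33 9 25
f 29 25 2
f 33 25 29
f 44 43 46
f 44 46 45
f 46 43 47
f 46 47 45
f 47 43 48
f 47 48 45
f 48 43 49
f 48 49 45
f 49 43 50
f 49 50 45
f 50 43 51
f 50 51 45
f 51 43 52
f 51 52 45
f 52 43 44
f 52 44 45
f 54 53 56
f 54 56 55
f 56 53 57
f 56 57 55
f 57 53 58
f 57 58 55
f 58 53 59
f 58 59 55
f 59 53 60
f 59 60 55
f 60 53 61
f 60 61 55
f 61 53 62
f 61 62 55
f 62 53 63
f 62 63 55
f 63 53 64
f 63 64 55
f 64 53 65
f 64 65 55
f 65 53 54
f 65 54 55
f 67 66 69
f 67 69 68
f 69 66 70
f 69 70 68
f 70 66 71
f 70 71 68
f 71 66 72
f 71 72 68
f 72 66 73
f 72 73 68
f 73 66 74
f 73 74 68
f 74 66 75
f 74 75 68
f 75 66 76
f 75 76 68
f 76 66 77
f 76 77 68
f 77 66 78
f 77 78 68
f 78 66 79
f 78 79 68
f 79 66 67
f 79 67 68
f 81 80 83
f 81 83 82
f 83 80 84
f 83 84 82
f 84 80 85
f 84 85 82
f 85 80 86
f 85 86 82
f 86 80 87
f 86 87 82
f 87 80 88
f 87 88 82
f 88 80 89
f 88 89 82
f 89 80 90
f 89 90 82
f 90 80 91
f 90 91 82
f 91 80 92
f 91 92 82
f 92 80 93
f 92 93 82
f 93 80 94
f 93 94 82
f 94 80 95
f 94 95 82
f 95 80 96
f 95 96 82
f 96 80 81
f 96 81 82



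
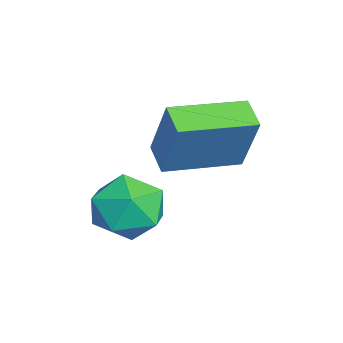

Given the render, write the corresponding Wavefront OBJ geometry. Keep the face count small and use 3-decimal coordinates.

v 3.621 -2.773 -0.598
v 4.345 -3.502 -0.432
v 2.975 -3.698 -1.848
v 3.699 -4.427 -1.682
v 2.949 -4.269 -0.978
v 3.348 -3.697 -0.206
v 3.972 -3.503 -2.074
v 4.371 -2.931 -1.302
v 4.562 -3.953 -1.345
v 3.93 -4.427 -0.667
v 3.39 -2.773 -1.613
v 2.758 -3.247 -0.935
v 1.987 -3.054 -0.117
v 2.624 -2.679 1.623
v 1.315 -1.114 -0.288
v 1.952 -0.74 1.452
v 2.808 -2.8 -0.472
v 3.445 -2.426 1.268
v 2.136 -0.861 -0.643
v 2.773 -0.486 1.097
f 1 12 6
f 1 6 2
f 1 2 8
f 1 8 11
f 1 11 12
f 2 6 10
f 6 12 5
f 12 11 3
f 11 8 7
f 8 2 9
f 4 10 5
f 4 5 3
f 4 3 7
f 4 7 9
f 4 9 10
f 5 10 6
f 3 5 12
f 7 3 11
f 9 7 8
f 10 9 2
f 14 16 13
f 17 14 13
f 13 16 15
f 15 17 13
f 14 20 16
f 18 14 17
f 18 20 14
f 16 20 15
f 19 17 15
f 15 20 19
f 19 18 17
f 20 18 19



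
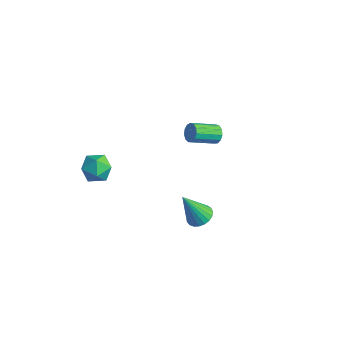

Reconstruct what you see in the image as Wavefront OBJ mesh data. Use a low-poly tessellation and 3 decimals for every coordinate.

v -3.614 -2.298 -0.108
v -3.051 -2.742 0.675
v -4.689 -3.638 -0.095
v -4.126 -4.082 0.688
v -4.694 -3.204 0.874
v -4.03 -2.376 0.866
v -3.71 -4.004 -0.286
v -3.046 -3.176 -0.294
v -3.111 -3.796 0.566
v -3.719 -3.302 1.282
v -4.021 -3.078 -0.702
v -4.629 -2.584 0.014
v 0.19 2.519 2.533
v 0.731 2.48 2.892
v 0.11 1.003 3.667
v -0.43 1.041 3.307
v 0.493 2.681 3.085
v -0.128 1.204 3.859
v 0.159 2.831 3.102
v -0.462 1.353 3.877
v -0.165 2.881 2.938
v -0.786 1.404 3.713
v -0.376 2.816 2.646
v -0.997 1.339 3.421
v -0.407 2.657 2.318
v -1.028 1.18 3.093
v -0.249 2.454 2.058
v -0.869 0.977 2.832
v 0.049 2.271 1.948
v -0.571 0.794 2.723
v 0.392 2.167 2.024
v -0.228 0.69 2.799
v 0.671 2.175 2.262
v 0.05 0.697 3.037
v 0.797 2.291 2.585
v 0.176 0.814 3.36
v 4.108 -2.661 1.722
v 4.672 -3.239 1.659
v 3.532 -3.439 3.698
v 4.843 -2.989 1.807
v 4.887 -2.683 1.94
v 4.797 -2.373 2.036
v 4.587 -2.113 2.077
v 4.294 -1.948 2.057
v 3.969 -1.906 1.979
v 3.668 -1.994 1.857
v 3.443 -2.198 1.711
v 3.333 -2.482 1.567
v 3.357 -2.797 1.45
v 3.51 -3.088 1.38
v 3.767 -3.306 1.369
v 4.083 -3.412 1.419
v 4.403 -3.388 1.522
f 1 12 6
f 1 6 2
f 1 2 8
f 1 8 11
f 1 11 12
f 2 6 10
f 6 12 5
f 12 11 3
f 11 8 7
f 8 2 9
f 4 10 5
f 4 5 3
f 4 3 7
f 4 7 9
f 4 9 10
f 5 10 6
f 3 5 12
f 7 3 11
f 9 7 8
f 10 9 2
f 14 13 17
f 14 17 15
f 15 17 18
f 15 18 16
f 17 13 19
f 17 19 18
f 18 19 20
f 18 20 16
f 19 13 21
f 19 21 20
f 20 21 22
f 20 22 16
f 21 13 23
f 21 23 22
f 22 23 24
f 22 24 16
f 23 13 25
f 23 25 24
f 24 25 26
f 24 26 16
f 25 13 27
f 25 27 26
f 26 27 28
f 26 28 16
f 27 13 29
f 27 29 28
f 28 29 30
f 28 30 16
f 29 13 31
f 29 31 30
f 30 31 32
f 30 32 16
f 31 13 33
f 31 33 32
f 32 33 34
f 32 34 16
f 33 13 35
f 33 35 34
f 34 35 36
f 34 36 16
f 35 13 14
f 35 14 36
f 36 14 15
f 36 15 16
f 38 37 40
f 38 40 39
f 40 37 41
f 40 41 39
f 41 37 42
f 41 42 39
f 42 37 43
f 42 43 39
f 43 37 44
f 43 44 39
f 44 37 45
f 44 45 39
f 45 37 46
f 45 46 39
f 46 37 47
f 46 47 39
f 47 37 48
f 47 48 39
f 48 37 49
f 48 49 39
f 49 37 50
f 49 50 39
f 50 37 51
f 50 51 39
f 51 37 52
f 51 52 39
f 52 37 53
f 52 53 39
f 53 37 38
f 53 38 39

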